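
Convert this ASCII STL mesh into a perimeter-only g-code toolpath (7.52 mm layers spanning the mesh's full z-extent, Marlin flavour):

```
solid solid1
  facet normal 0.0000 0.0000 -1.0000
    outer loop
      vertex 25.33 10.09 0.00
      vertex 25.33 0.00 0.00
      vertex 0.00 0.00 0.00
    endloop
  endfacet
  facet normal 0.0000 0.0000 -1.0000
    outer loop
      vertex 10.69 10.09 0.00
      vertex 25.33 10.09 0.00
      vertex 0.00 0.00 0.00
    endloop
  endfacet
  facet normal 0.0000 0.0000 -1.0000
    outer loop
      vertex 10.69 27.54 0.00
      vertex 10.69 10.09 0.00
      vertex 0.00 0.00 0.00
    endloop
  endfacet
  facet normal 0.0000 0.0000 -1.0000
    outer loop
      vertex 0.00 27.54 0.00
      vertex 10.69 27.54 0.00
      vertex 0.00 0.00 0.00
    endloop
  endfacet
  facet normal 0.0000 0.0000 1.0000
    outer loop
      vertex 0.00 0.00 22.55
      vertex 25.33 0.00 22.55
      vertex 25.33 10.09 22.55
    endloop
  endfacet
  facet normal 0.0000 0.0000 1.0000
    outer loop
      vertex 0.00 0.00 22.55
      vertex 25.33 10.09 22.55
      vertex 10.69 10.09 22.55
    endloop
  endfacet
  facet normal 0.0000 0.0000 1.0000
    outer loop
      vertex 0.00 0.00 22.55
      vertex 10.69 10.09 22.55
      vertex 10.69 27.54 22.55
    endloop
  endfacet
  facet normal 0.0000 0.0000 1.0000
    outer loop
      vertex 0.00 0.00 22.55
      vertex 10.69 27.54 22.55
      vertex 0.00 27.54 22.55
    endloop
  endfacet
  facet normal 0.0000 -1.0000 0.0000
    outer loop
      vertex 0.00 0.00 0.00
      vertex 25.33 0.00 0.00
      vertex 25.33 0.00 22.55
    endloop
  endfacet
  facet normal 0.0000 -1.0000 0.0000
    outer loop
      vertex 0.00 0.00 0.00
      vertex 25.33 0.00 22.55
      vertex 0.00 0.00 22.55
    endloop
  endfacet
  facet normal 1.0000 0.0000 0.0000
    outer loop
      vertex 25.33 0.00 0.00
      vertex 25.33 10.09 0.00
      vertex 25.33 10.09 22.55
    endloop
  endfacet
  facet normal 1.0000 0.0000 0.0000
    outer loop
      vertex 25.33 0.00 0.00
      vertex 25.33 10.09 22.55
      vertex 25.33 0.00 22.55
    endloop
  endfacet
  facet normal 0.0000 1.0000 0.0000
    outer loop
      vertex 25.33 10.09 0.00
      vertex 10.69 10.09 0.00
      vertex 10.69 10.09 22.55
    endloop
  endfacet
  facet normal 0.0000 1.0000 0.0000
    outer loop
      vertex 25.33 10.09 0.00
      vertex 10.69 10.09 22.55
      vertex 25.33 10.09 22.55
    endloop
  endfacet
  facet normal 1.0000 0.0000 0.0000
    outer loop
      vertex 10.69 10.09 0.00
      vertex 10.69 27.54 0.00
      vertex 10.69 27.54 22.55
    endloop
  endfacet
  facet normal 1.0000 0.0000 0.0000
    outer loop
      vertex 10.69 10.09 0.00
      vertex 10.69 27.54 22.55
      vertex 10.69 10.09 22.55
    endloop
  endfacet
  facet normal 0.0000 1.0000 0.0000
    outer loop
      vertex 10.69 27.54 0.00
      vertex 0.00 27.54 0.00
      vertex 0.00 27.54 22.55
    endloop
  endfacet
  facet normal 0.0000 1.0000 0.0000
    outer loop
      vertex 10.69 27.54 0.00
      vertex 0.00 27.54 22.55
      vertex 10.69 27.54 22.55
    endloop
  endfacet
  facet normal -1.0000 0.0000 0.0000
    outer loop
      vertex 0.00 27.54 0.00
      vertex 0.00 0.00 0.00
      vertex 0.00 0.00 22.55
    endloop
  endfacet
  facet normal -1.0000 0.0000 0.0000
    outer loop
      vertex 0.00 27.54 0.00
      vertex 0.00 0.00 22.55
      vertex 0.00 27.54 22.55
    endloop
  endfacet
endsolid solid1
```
; perimeter-only toolpath
G21 ; units = mm
G90 ; absolute positioning
G28 ; home
; layer 1
G0 Z7.52
G0 X0.00 Y0.00
G1 X25.33 Y0.00
G1 X25.33 Y10.09
G1 X10.69 Y10.09
G1 X10.69 Y27.54
G1 X0.00 Y27.54
G1 X0.00 Y0.00
; layer 2
G0 Z15.03
G0 X0.00 Y0.00
G1 X25.33 Y0.00
G1 X25.33 Y10.09
G1 X10.69 Y10.09
G1 X10.69 Y27.54
G1 X0.00 Y27.54
G1 X0.00 Y0.00
; layer 3
G0 Z22.55
G0 X0.00 Y0.00
G1 X25.33 Y0.00
G1 X25.33 Y10.09
G1 X10.69 Y10.09
G1 X10.69 Y27.54
G1 X0.00 Y27.54
G1 X0.00 Y0.00
M2 ; end

The solid is an L-shaped prism: outer 25.3 × 27.5 mm, arm thicknesses ≈ 10.1 mm (horizontal) and 10.7 mm (vertical), extruded 22.6 mm in z. Slicing at Δz = 7.52 mm — 3 equal slices spanning the solid's height, so layer i sits at z = i·h/3 — gives 3 non-empty perimeters. Each is a 6-segment closed polygon; G0 lifts to the layer z and rapids to the start vertex, then G1 traces the edges.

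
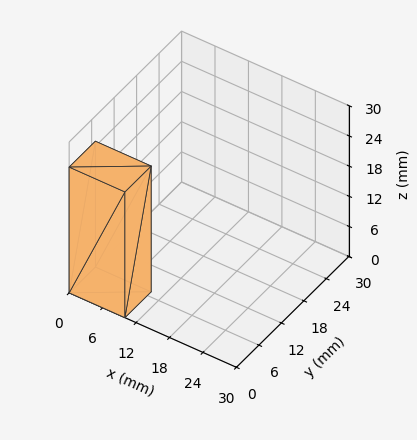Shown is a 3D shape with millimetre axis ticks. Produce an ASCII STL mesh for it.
Reading the render: the shape is a rectangular box, roughly 10 × 7 mm footprint and 25 mm tall (dimensions read to the nearest mm from the axis ticks). For the STL, each face is triangulated and given an outward normal.

solid part
  facet normal 0.0000 0.0000 -1.0000
    outer loop
      vertex 10.00 7.00 0.00
      vertex 10.00 0.00 0.00
      vertex 0.00 0.00 0.00
    endloop
  endfacet
  facet normal 0.0000 0.0000 -1.0000
    outer loop
      vertex 0.00 7.00 0.00
      vertex 10.00 7.00 0.00
      vertex 0.00 0.00 0.00
    endloop
  endfacet
  facet normal 0.0000 0.0000 1.0000
    outer loop
      vertex 0.00 0.00 25.00
      vertex 10.00 0.00 25.00
      vertex 10.00 7.00 25.00
    endloop
  endfacet
  facet normal 0.0000 0.0000 1.0000
    outer loop
      vertex 0.00 0.00 25.00
      vertex 10.00 7.00 25.00
      vertex 0.00 7.00 25.00
    endloop
  endfacet
  facet normal 0.0000 -1.0000 0.0000
    outer loop
      vertex 0.00 0.00 0.00
      vertex 10.00 0.00 0.00
      vertex 10.00 0.00 25.00
    endloop
  endfacet
  facet normal 0.0000 -1.0000 0.0000
    outer loop
      vertex 0.00 0.00 0.00
      vertex 10.00 0.00 25.00
      vertex 0.00 0.00 25.00
    endloop
  endfacet
  facet normal 0.0000 1.0000 0.0000
    outer loop
      vertex 10.00 7.00 25.00
      vertex 10.00 7.00 0.00
      vertex 0.00 7.00 0.00
    endloop
  endfacet
  facet normal 0.0000 1.0000 0.0000
    outer loop
      vertex 0.00 7.00 25.00
      vertex 10.00 7.00 25.00
      vertex 0.00 7.00 0.00
    endloop
  endfacet
  facet normal -1.0000 0.0000 0.0000
    outer loop
      vertex 0.00 7.00 25.00
      vertex 0.00 7.00 0.00
      vertex 0.00 0.00 0.00
    endloop
  endfacet
  facet normal -1.0000 0.0000 0.0000
    outer loop
      vertex 0.00 0.00 25.00
      vertex 0.00 7.00 25.00
      vertex 0.00 0.00 0.00
    endloop
  endfacet
  facet normal 1.0000 0.0000 0.0000
    outer loop
      vertex 10.00 0.00 0.00
      vertex 10.00 7.00 0.00
      vertex 10.00 7.00 25.00
    endloop
  endfacet
  facet normal 1.0000 0.0000 0.0000
    outer loop
      vertex 10.00 0.00 0.00
      vertex 10.00 7.00 25.00
      vertex 10.00 0.00 25.00
    endloop
  endfacet
endsolid part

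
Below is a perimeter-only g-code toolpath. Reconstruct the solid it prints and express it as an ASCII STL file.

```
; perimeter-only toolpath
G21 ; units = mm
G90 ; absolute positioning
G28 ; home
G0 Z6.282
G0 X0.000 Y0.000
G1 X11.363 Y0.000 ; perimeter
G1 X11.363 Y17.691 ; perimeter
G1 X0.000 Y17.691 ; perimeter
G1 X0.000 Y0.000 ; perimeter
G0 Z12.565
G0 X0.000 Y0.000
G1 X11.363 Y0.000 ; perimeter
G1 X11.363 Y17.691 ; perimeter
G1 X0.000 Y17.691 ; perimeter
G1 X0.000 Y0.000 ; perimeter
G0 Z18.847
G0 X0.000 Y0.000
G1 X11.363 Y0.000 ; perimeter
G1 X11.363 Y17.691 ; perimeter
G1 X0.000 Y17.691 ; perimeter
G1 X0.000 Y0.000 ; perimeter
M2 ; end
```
solid part
  facet normal 0.0000 0.0000 -1.0000
    outer loop
      vertex 11.363 17.691 0.000
      vertex 11.363 0.000 0.000
      vertex 0.000 0.000 0.000
    endloop
  endfacet
  facet normal 0.0000 0.0000 -1.0000
    outer loop
      vertex 0.000 17.691 0.000
      vertex 11.363 17.691 0.000
      vertex 0.000 0.000 0.000
    endloop
  endfacet
  facet normal 0.0000 0.0000 1.0000
    outer loop
      vertex 0.000 0.000 18.847
      vertex 11.363 0.000 18.847
      vertex 11.363 17.691 18.847
    endloop
  endfacet
  facet normal 0.0000 0.0000 1.0000
    outer loop
      vertex 0.000 0.000 18.847
      vertex 11.363 17.691 18.847
      vertex 0.000 17.691 18.847
    endloop
  endfacet
  facet normal 0.0000 -1.0000 0.0000
    outer loop
      vertex 0.000 0.000 0.000
      vertex 11.363 0.000 0.000
      vertex 11.363 0.000 18.847
    endloop
  endfacet
  facet normal 0.0000 -1.0000 0.0000
    outer loop
      vertex 0.000 0.000 0.000
      vertex 11.363 0.000 18.847
      vertex 0.000 0.000 18.847
    endloop
  endfacet
  facet normal 0.0000 1.0000 0.0000
    outer loop
      vertex 11.363 17.691 18.847
      vertex 11.363 17.691 0.000
      vertex 0.000 17.691 0.000
    endloop
  endfacet
  facet normal 0.0000 1.0000 0.0000
    outer loop
      vertex 0.000 17.691 18.847
      vertex 11.363 17.691 18.847
      vertex 0.000 17.691 0.000
    endloop
  endfacet
  facet normal -1.0000 0.0000 0.0000
    outer loop
      vertex 0.000 17.691 18.847
      vertex 0.000 17.691 0.000
      vertex 0.000 0.000 0.000
    endloop
  endfacet
  facet normal -1.0000 0.0000 0.0000
    outer loop
      vertex 0.000 0.000 18.847
      vertex 0.000 17.691 18.847
      vertex 0.000 0.000 0.000
    endloop
  endfacet
  facet normal 1.0000 0.0000 0.0000
    outer loop
      vertex 11.363 0.000 0.000
      vertex 11.363 17.691 0.000
      vertex 11.363 17.691 18.847
    endloop
  endfacet
  facet normal 1.0000 0.0000 0.0000
    outer loop
      vertex 11.363 0.000 0.000
      vertex 11.363 17.691 18.847
      vertex 11.363 0.000 18.847
    endloop
  endfacet
endsolid part

The G0 Z moves step by Δz≈6.282 mm. Every layer's G1 loop is the same polygon, so the solid is a straight extrusion of it from z=0 to z≈18.8. Closing with flat bottom and top caps and triangulating gives 12 facets — a rectangular box, roughly 11.4 × 17.7 mm footprint and 18.8 mm tall.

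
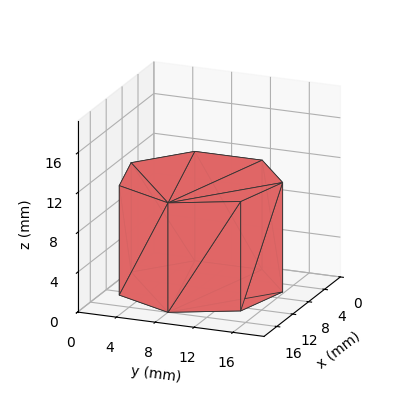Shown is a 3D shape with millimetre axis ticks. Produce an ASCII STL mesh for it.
Reading the render: the shape is a regular 7-sided prism (a cylinder approximated with 7 flat sides), circumscribed radius ≈ 8 mm, height ≈ 11 mm (dimensions read to the nearest mm from the axis ticks). For the STL, each face is triangulated and given an outward normal.

solid part
  facet normal 0.0000 0.0000 -1.0000
    outer loop
      vertex 6.22 15.80 0.00
      vertex 12.99 14.25 0.00
      vertex 16.00 8.00 0.00
    endloop
  endfacet
  facet normal 0.0000 0.0000 -1.0000
    outer loop
      vertex 0.79 11.47 0.00
      vertex 6.22 15.80 0.00
      vertex 16.00 8.00 0.00
    endloop
  endfacet
  facet normal 0.0000 0.0000 -1.0000
    outer loop
      vertex 0.79 4.53 0.00
      vertex 0.79 11.47 0.00
      vertex 16.00 8.00 0.00
    endloop
  endfacet
  facet normal 0.0000 0.0000 -1.0000
    outer loop
      vertex 6.22 0.20 0.00
      vertex 0.79 4.53 0.00
      vertex 16.00 8.00 0.00
    endloop
  endfacet
  facet normal 0.0000 0.0000 -1.0000
    outer loop
      vertex 12.99 1.75 0.00
      vertex 6.22 0.20 0.00
      vertex 16.00 8.00 0.00
    endloop
  endfacet
  facet normal 0.0000 0.0000 1.0000
    outer loop
      vertex 16.00 8.00 11.00
      vertex 12.99 14.25 11.00
      vertex 6.22 15.80 11.00
    endloop
  endfacet
  facet normal 0.0000 0.0000 1.0000
    outer loop
      vertex 16.00 8.00 11.00
      vertex 6.22 15.80 11.00
      vertex 0.79 11.47 11.00
    endloop
  endfacet
  facet normal 0.0000 0.0000 1.0000
    outer loop
      vertex 16.00 8.00 11.00
      vertex 0.79 11.47 11.00
      vertex 0.79 4.53 11.00
    endloop
  endfacet
  facet normal 0.0000 0.0000 1.0000
    outer loop
      vertex 16.00 8.00 11.00
      vertex 0.79 4.53 11.00
      vertex 6.22 0.20 11.00
    endloop
  endfacet
  facet normal 0.0000 0.0000 1.0000
    outer loop
      vertex 16.00 8.00 11.00
      vertex 6.22 0.20 11.00
      vertex 12.99 1.75 11.00
    endloop
  endfacet
  facet normal 0.9010 0.4339 0.0000
    outer loop
      vertex 16.00 8.00 0.00
      vertex 12.99 14.25 0.00
      vertex 12.99 14.25 11.00
    endloop
  endfacet
  facet normal 0.9010 0.4339 0.0000
    outer loop
      vertex 16.00 8.00 0.00
      vertex 12.99 14.25 11.00
      vertex 16.00 8.00 11.00
    endloop
  endfacet
  facet normal 0.2232 0.9748 0.0000
    outer loop
      vertex 12.99 14.25 0.00
      vertex 6.22 15.80 0.00
      vertex 6.22 15.80 11.00
    endloop
  endfacet
  facet normal 0.2232 0.9748 0.0000
    outer loop
      vertex 12.99 14.25 0.00
      vertex 6.22 15.80 11.00
      vertex 12.99 14.25 11.00
    endloop
  endfacet
  facet normal -0.6235 0.7819 0.0000
    outer loop
      vertex 6.22 15.80 0.00
      vertex 0.79 11.47 0.00
      vertex 0.79 11.47 11.00
    endloop
  endfacet
  facet normal -0.6235 0.7819 0.0000
    outer loop
      vertex 6.22 15.80 0.00
      vertex 0.79 11.47 11.00
      vertex 6.22 15.80 11.00
    endloop
  endfacet
  facet normal -1.0000 0.0000 0.0000
    outer loop
      vertex 0.79 11.47 0.00
      vertex 0.79 4.53 0.00
      vertex 0.79 4.53 11.00
    endloop
  endfacet
  facet normal -1.0000 0.0000 0.0000
    outer loop
      vertex 0.79 11.47 0.00
      vertex 0.79 4.53 11.00
      vertex 0.79 11.47 11.00
    endloop
  endfacet
  facet normal -0.6235 -0.7819 0.0000
    outer loop
      vertex 0.79 4.53 0.00
      vertex 6.22 0.20 0.00
      vertex 6.22 0.20 11.00
    endloop
  endfacet
  facet normal -0.6235 -0.7819 0.0000
    outer loop
      vertex 0.79 4.53 0.00
      vertex 6.22 0.20 11.00
      vertex 0.79 4.53 11.00
    endloop
  endfacet
  facet normal 0.2232 -0.9748 0.0000
    outer loop
      vertex 6.22 0.20 0.00
      vertex 12.99 1.75 0.00
      vertex 12.99 1.75 11.00
    endloop
  endfacet
  facet normal 0.2232 -0.9748 0.0000
    outer loop
      vertex 6.22 0.20 0.00
      vertex 12.99 1.75 11.00
      vertex 6.22 0.20 11.00
    endloop
  endfacet
  facet normal 0.9010 -0.4339 0.0000
    outer loop
      vertex 12.99 1.75 0.00
      vertex 16.00 8.00 0.00
      vertex 16.00 8.00 11.00
    endloop
  endfacet
  facet normal 0.9010 -0.4339 0.0000
    outer loop
      vertex 12.99 1.75 0.00
      vertex 16.00 8.00 11.00
      vertex 12.99 1.75 11.00
    endloop
  endfacet
endsolid part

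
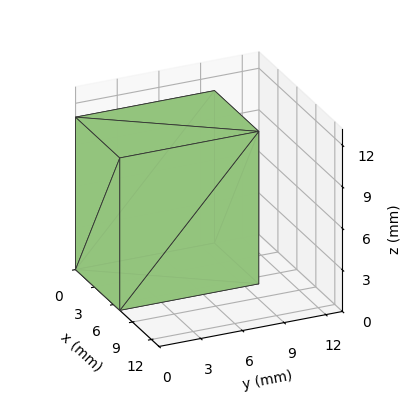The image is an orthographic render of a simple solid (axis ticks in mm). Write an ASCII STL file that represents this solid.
Reading the render: the shape is a rectangular box, roughly 7 × 10 mm footprint and 11 mm tall (dimensions read to the nearest mm from the axis ticks). For the STL, each face is triangulated and given an outward normal.

solid part
  facet normal 0.0000 0.0000 -1.0000
    outer loop
      vertex 7.000 10.000 0.000
      vertex 7.000 0.000 0.000
      vertex 0.000 0.000 0.000
    endloop
  endfacet
  facet normal 0.0000 0.0000 -1.0000
    outer loop
      vertex 0.000 10.000 0.000
      vertex 7.000 10.000 0.000
      vertex 0.000 0.000 0.000
    endloop
  endfacet
  facet normal 0.0000 0.0000 1.0000
    outer loop
      vertex 0.000 0.000 11.000
      vertex 7.000 0.000 11.000
      vertex 7.000 10.000 11.000
    endloop
  endfacet
  facet normal 0.0000 0.0000 1.0000
    outer loop
      vertex 0.000 0.000 11.000
      vertex 7.000 10.000 11.000
      vertex 0.000 10.000 11.000
    endloop
  endfacet
  facet normal 0.0000 -1.0000 0.0000
    outer loop
      vertex 0.000 0.000 0.000
      vertex 7.000 0.000 0.000
      vertex 7.000 0.000 11.000
    endloop
  endfacet
  facet normal 0.0000 -1.0000 0.0000
    outer loop
      vertex 0.000 0.000 0.000
      vertex 7.000 0.000 11.000
      vertex 0.000 0.000 11.000
    endloop
  endfacet
  facet normal 0.0000 1.0000 0.0000
    outer loop
      vertex 7.000 10.000 11.000
      vertex 7.000 10.000 0.000
      vertex 0.000 10.000 0.000
    endloop
  endfacet
  facet normal 0.0000 1.0000 0.0000
    outer loop
      vertex 0.000 10.000 11.000
      vertex 7.000 10.000 11.000
      vertex 0.000 10.000 0.000
    endloop
  endfacet
  facet normal -1.0000 0.0000 0.0000
    outer loop
      vertex 0.000 10.000 11.000
      vertex 0.000 10.000 0.000
      vertex 0.000 0.000 0.000
    endloop
  endfacet
  facet normal -1.0000 0.0000 0.0000
    outer loop
      vertex 0.000 0.000 11.000
      vertex 0.000 10.000 11.000
      vertex 0.000 0.000 0.000
    endloop
  endfacet
  facet normal 1.0000 0.0000 0.0000
    outer loop
      vertex 7.000 0.000 0.000
      vertex 7.000 10.000 0.000
      vertex 7.000 10.000 11.000
    endloop
  endfacet
  facet normal 1.0000 0.0000 0.0000
    outer loop
      vertex 7.000 0.000 0.000
      vertex 7.000 10.000 11.000
      vertex 7.000 0.000 11.000
    endloop
  endfacet
endsolid part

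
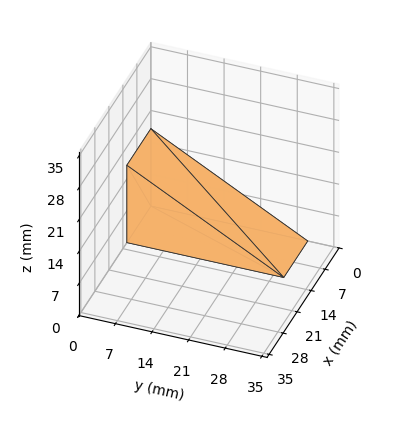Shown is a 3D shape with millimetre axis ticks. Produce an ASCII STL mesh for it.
Reading the render: the shape is a wedge (ramp): 12 × 30 mm base, rising to 17 mm along the y=0 edge and sloping linearly to z=0 at y=30 (dimensions read to the nearest mm from the axis ticks). For the STL, each face is triangulated and given an outward normal.

solid part
  facet normal 0.0000 0.0000 -1.0000
    outer loop
      vertex 12.0 30.0 0.0
      vertex 12.0 0.0 0.0
      vertex 0.0 0.0 0.0
    endloop
  endfacet
  facet normal 0.0000 0.0000 -1.0000
    outer loop
      vertex 0.0 30.0 0.0
      vertex 12.0 30.0 0.0
      vertex 0.0 0.0 0.0
    endloop
  endfacet
  facet normal 0.0000 -1.0000 0.0000
    outer loop
      vertex 0.0 0.0 0.0
      vertex 12.0 0.0 0.0
      vertex 12.0 0.0 17.0
    endloop
  endfacet
  facet normal 0.0000 -1.0000 0.0000
    outer loop
      vertex 0.0 0.0 0.0
      vertex 12.0 0.0 17.0
      vertex 0.0 0.0 17.0
    endloop
  endfacet
  facet normal 0.0000 0.4930 0.8700
    outer loop
      vertex 0.0 0.0 17.0
      vertex 12.0 0.0 17.0
      vertex 12.0 30.0 0.0
    endloop
  endfacet
  facet normal 0.0000 0.4930 0.8700
    outer loop
      vertex 0.0 0.0 17.0
      vertex 12.0 30.0 0.0
      vertex 0.0 30.0 0.0
    endloop
  endfacet
  facet normal -1.0000 0.0000 0.0000
    outer loop
      vertex 0.0 0.0 17.0
      vertex 0.0 30.0 0.0
      vertex 0.0 0.0 0.0
    endloop
  endfacet
  facet normal 1.0000 0.0000 0.0000
    outer loop
      vertex 12.0 0.0 0.0
      vertex 12.0 30.0 0.0
      vertex 12.0 0.0 17.0
    endloop
  endfacet
endsolid part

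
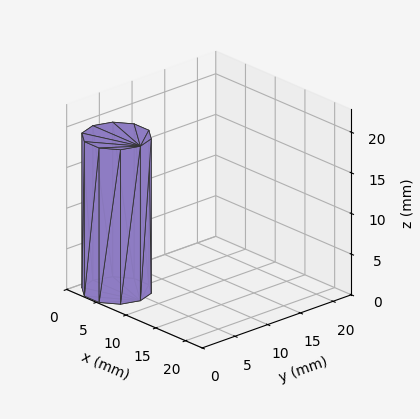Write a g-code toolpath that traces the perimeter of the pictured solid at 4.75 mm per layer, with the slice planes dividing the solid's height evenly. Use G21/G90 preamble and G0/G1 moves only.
Reading the render: the shape is a regular 10-sided prism (a cylinder approximated with 10 flat sides), circumscribed radius ≈ 4 mm, height ≈ 19 mm (dimensions read to the nearest mm from the axis ticks). For the g-code, the solid's height is divided into equal slices at the stated Δz and each level perimeter traced with G1 moves after a G0 lift.

; perimeter-only toolpath
G21 ; units = mm
G90 ; absolute positioning
G28 ; home
; layer 1
G0 Z4.75
G0 X8.00 Y4.00
G1 X7.24 Y6.35
G1 X5.24 Y7.80
G1 X2.76 Y7.80
G1 X0.76 Y6.35
G1 X0.00 Y4.00
G1 X0.76 Y1.65
G1 X2.76 Y0.20
G1 X5.24 Y0.20
G1 X7.24 Y1.65
G1 X8.00 Y4.00
; layer 2
G0 Z9.50
G0 X8.00 Y4.00
G1 X7.24 Y6.35
G1 X5.24 Y7.80
G1 X2.76 Y7.80
G1 X0.76 Y6.35
G1 X0.00 Y4.00
G1 X0.76 Y1.65
G1 X2.76 Y0.20
G1 X5.24 Y0.20
G1 X7.24 Y1.65
G1 X8.00 Y4.00
; layer 3
G0 Z14.25
G0 X8.00 Y4.00
G1 X7.24 Y6.35
G1 X5.24 Y7.80
G1 X2.76 Y7.80
G1 X0.76 Y6.35
G1 X0.00 Y4.00
G1 X0.76 Y1.65
G1 X2.76 Y0.20
G1 X5.24 Y0.20
G1 X7.24 Y1.65
G1 X8.00 Y4.00
; layer 4
G0 Z19.00
G0 X8.00 Y4.00
G1 X7.24 Y6.35
G1 X5.24 Y7.80
G1 X2.76 Y7.80
G1 X0.76 Y6.35
G1 X0.00 Y4.00
G1 X0.76 Y1.65
G1 X2.76 Y0.20
G1 X5.24 Y0.20
G1 X7.24 Y1.65
G1 X8.00 Y4.00
M2 ; end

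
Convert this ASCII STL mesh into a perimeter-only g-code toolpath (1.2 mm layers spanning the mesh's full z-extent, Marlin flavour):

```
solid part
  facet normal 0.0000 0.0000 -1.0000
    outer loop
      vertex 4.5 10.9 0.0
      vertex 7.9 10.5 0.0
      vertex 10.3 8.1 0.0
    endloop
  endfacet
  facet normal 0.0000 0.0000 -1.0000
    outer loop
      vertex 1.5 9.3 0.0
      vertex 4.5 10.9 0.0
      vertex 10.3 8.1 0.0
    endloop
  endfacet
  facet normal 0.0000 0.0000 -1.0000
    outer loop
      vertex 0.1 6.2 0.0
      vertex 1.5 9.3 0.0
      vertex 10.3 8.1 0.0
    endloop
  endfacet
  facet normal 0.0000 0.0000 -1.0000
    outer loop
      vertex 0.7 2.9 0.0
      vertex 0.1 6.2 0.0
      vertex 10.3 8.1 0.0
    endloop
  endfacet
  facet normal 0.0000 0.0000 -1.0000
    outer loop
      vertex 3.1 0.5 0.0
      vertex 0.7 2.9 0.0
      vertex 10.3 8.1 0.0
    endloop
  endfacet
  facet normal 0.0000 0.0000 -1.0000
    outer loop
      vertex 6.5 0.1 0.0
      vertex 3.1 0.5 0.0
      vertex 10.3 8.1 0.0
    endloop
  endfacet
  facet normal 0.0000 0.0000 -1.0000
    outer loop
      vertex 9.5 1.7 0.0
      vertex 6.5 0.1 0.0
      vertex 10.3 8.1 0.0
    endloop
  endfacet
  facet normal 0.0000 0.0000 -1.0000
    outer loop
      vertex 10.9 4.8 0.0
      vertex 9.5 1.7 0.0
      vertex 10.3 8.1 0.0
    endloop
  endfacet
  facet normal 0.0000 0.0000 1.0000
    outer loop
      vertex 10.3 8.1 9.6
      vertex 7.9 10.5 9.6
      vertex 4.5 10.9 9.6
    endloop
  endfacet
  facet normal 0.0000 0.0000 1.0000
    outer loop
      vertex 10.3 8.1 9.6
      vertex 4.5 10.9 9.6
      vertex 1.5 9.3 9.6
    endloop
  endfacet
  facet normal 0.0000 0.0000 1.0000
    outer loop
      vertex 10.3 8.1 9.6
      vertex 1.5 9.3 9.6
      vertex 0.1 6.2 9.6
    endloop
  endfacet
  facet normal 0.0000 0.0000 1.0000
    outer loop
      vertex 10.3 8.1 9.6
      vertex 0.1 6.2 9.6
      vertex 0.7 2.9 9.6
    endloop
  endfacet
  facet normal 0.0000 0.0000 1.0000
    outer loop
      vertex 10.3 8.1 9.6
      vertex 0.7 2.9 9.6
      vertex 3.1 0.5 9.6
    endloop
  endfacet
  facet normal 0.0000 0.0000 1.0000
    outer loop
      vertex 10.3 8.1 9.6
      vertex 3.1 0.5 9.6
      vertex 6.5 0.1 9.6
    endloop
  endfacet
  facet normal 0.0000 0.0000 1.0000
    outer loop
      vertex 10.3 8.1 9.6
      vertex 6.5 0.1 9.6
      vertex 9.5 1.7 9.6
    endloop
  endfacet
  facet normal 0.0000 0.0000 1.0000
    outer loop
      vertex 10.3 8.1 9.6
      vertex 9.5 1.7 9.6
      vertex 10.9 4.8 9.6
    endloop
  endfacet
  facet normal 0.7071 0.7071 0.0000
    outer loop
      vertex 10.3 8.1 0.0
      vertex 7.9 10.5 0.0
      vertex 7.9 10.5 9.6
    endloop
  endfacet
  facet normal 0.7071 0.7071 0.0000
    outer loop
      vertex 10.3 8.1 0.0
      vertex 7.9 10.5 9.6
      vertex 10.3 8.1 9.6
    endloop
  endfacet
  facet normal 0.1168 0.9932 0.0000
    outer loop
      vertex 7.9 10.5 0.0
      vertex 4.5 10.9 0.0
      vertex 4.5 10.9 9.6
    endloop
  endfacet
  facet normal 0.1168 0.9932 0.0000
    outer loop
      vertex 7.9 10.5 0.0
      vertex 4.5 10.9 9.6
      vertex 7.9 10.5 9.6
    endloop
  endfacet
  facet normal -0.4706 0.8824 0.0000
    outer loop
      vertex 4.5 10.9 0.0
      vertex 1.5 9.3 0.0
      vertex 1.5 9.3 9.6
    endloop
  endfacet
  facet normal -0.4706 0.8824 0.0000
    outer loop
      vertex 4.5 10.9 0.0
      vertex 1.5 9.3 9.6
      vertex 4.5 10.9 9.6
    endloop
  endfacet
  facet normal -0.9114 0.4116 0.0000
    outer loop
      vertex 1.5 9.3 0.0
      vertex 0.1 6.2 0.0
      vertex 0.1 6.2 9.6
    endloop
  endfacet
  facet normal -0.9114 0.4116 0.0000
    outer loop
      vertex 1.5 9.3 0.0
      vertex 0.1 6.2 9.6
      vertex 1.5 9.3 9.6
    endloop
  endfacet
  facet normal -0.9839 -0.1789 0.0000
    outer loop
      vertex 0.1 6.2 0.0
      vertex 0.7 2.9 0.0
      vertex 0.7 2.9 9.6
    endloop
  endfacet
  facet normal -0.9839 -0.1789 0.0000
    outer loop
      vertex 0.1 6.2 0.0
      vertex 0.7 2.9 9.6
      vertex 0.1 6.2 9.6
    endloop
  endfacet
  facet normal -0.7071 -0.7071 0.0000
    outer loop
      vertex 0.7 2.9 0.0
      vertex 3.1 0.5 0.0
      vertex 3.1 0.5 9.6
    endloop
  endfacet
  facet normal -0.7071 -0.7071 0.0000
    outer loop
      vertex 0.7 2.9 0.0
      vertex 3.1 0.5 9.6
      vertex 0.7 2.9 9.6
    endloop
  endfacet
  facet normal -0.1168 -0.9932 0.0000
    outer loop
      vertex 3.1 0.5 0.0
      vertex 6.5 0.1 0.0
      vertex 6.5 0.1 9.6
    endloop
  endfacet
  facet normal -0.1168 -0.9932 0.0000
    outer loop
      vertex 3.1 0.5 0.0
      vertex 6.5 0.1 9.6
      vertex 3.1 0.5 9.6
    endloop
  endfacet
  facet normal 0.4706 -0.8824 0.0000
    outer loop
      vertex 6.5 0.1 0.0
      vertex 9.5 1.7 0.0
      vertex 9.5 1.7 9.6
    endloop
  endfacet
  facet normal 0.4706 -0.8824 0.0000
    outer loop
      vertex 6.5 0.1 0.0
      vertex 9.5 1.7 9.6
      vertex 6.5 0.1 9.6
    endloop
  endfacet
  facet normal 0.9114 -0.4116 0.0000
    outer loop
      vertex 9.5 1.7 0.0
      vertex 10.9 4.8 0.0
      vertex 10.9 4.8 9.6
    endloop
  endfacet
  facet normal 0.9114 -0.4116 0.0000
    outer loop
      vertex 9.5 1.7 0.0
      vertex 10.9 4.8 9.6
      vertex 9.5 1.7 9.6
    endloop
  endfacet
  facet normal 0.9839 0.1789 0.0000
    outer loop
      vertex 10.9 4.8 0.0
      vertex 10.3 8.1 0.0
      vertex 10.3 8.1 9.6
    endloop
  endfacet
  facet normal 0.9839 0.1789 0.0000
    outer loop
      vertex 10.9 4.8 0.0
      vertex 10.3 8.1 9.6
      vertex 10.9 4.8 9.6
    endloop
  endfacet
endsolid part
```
; perimeter-only toolpath
G21 ; units = mm
G90 ; absolute positioning
G28 ; home
; layer 1
G0 Z1.2
G0 X10.3 Y8.1
G1 X7.9 Y10.5
G1 X4.5 Y10.9
G1 X1.5 Y9.3
G1 X0.1 Y6.2
G1 X0.7 Y2.9
G1 X3.1 Y0.5
G1 X6.5 Y0.1
G1 X9.5 Y1.7
G1 X10.9 Y4.8
G1 X10.3 Y8.1
; layer 2
G0 Z2.4
G0 X10.3 Y8.1
G1 X7.9 Y10.5
G1 X4.5 Y10.9
G1 X1.5 Y9.3
G1 X0.1 Y6.2
G1 X0.7 Y2.9
G1 X3.1 Y0.5
G1 X6.5 Y0.1
G1 X9.5 Y1.7
G1 X10.9 Y4.8
G1 X10.3 Y8.1
; layer 3
G0 Z3.6
G0 X10.3 Y8.1
G1 X7.9 Y10.5
G1 X4.5 Y10.9
G1 X1.5 Y9.3
G1 X0.1 Y6.2
G1 X0.7 Y2.9
G1 X3.1 Y0.5
G1 X6.5 Y0.1
G1 X9.5 Y1.7
G1 X10.9 Y4.8
G1 X10.3 Y8.1
; layer 4
G0 Z4.8
G0 X10.3 Y8.1
G1 X7.9 Y10.5
G1 X4.5 Y10.9
G1 X1.5 Y9.3
G1 X0.1 Y6.2
G1 X0.7 Y2.9
G1 X3.1 Y0.5
G1 X6.5 Y0.1
G1 X9.5 Y1.7
G1 X10.9 Y4.8
G1 X10.3 Y8.1
; layer 5
G0 Z6.0
G0 X10.3 Y8.1
G1 X7.9 Y10.5
G1 X4.5 Y10.9
G1 X1.5 Y9.3
G1 X0.1 Y6.2
G1 X0.7 Y2.9
G1 X3.1 Y0.5
G1 X6.5 Y0.1
G1 X9.5 Y1.7
G1 X10.9 Y4.8
G1 X10.3 Y8.1
; layer 6
G0 Z7.2
G0 X10.3 Y8.1
G1 X7.9 Y10.5
G1 X4.5 Y10.9
G1 X1.5 Y9.3
G1 X0.1 Y6.2
G1 X0.7 Y2.9
G1 X3.1 Y0.5
G1 X6.5 Y0.1
G1 X9.5 Y1.7
G1 X10.9 Y4.8
G1 X10.3 Y8.1
; layer 7
G0 Z8.4
G0 X10.3 Y8.1
G1 X7.9 Y10.5
G1 X4.5 Y10.9
G1 X1.5 Y9.3
G1 X0.1 Y6.2
G1 X0.7 Y2.9
G1 X3.1 Y0.5
G1 X6.5 Y0.1
G1 X9.5 Y1.7
G1 X10.9 Y4.8
G1 X10.3 Y8.1
; layer 8
G0 Z9.6
G0 X10.3 Y8.1
G1 X7.9 Y10.5
G1 X4.5 Y10.9
G1 X1.5 Y9.3
G1 X0.1 Y6.2
G1 X0.7 Y2.9
G1 X3.1 Y0.5
G1 X6.5 Y0.1
G1 X9.5 Y1.7
G1 X10.9 Y4.8
G1 X10.3 Y8.1
M2 ; end

The solid is a regular 10-sided prism (a cylinder approximated with 10 flat sides), circumscribed radius ≈ 5.5 mm, height ≈ 9.6 mm. Slicing at Δz = 1.2 mm — 8 equal slices spanning the solid's height, so layer i sits at z = i·h/8 — gives 8 non-empty perimeters. Each is a 10-segment closed polygon; G0 lifts to the layer z and rapids to the start vertex, then G1 traces the edges.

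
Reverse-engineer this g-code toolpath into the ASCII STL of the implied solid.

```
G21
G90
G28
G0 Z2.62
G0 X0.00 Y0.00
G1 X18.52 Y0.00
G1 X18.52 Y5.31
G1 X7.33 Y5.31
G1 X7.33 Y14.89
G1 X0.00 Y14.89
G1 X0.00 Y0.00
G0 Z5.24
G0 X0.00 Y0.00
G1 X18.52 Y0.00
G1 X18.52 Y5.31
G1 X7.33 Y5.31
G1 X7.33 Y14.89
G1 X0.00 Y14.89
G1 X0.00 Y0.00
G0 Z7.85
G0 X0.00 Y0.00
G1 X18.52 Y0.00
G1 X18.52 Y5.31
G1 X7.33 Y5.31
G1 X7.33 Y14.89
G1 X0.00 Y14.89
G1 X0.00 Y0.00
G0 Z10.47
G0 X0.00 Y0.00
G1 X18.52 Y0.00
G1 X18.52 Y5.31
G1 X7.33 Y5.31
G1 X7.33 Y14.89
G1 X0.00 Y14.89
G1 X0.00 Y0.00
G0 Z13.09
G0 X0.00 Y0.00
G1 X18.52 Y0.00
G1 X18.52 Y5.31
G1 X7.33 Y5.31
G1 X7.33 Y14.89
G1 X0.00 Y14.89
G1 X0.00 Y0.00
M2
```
solid part
  facet normal 0.0000 0.0000 -1.0000
    outer loop
      vertex 18.52 5.31 0.00
      vertex 18.52 0.00 0.00
      vertex 0.00 0.00 0.00
    endloop
  endfacet
  facet normal 0.0000 0.0000 -1.0000
    outer loop
      vertex 7.33 5.31 0.00
      vertex 18.52 5.31 0.00
      vertex 0.00 0.00 0.00
    endloop
  endfacet
  facet normal 0.0000 0.0000 -1.0000
    outer loop
      vertex 7.33 14.89 0.00
      vertex 7.33 5.31 0.00
      vertex 0.00 0.00 0.00
    endloop
  endfacet
  facet normal 0.0000 0.0000 -1.0000
    outer loop
      vertex 0.00 14.89 0.00
      vertex 7.33 14.89 0.00
      vertex 0.00 0.00 0.00
    endloop
  endfacet
  facet normal 0.0000 0.0000 1.0000
    outer loop
      vertex 0.00 0.00 13.09
      vertex 18.52 0.00 13.09
      vertex 18.52 5.31 13.09
    endloop
  endfacet
  facet normal 0.0000 0.0000 1.0000
    outer loop
      vertex 0.00 0.00 13.09
      vertex 18.52 5.31 13.09
      vertex 7.33 5.31 13.09
    endloop
  endfacet
  facet normal 0.0000 0.0000 1.0000
    outer loop
      vertex 0.00 0.00 13.09
      vertex 7.33 5.31 13.09
      vertex 7.33 14.89 13.09
    endloop
  endfacet
  facet normal 0.0000 0.0000 1.0000
    outer loop
      vertex 0.00 0.00 13.09
      vertex 7.33 14.89 13.09
      vertex 0.00 14.89 13.09
    endloop
  endfacet
  facet normal 0.0000 -1.0000 0.0000
    outer loop
      vertex 0.00 0.00 0.00
      vertex 18.52 0.00 0.00
      vertex 18.52 0.00 13.09
    endloop
  endfacet
  facet normal 0.0000 -1.0000 0.0000
    outer loop
      vertex 0.00 0.00 0.00
      vertex 18.52 0.00 13.09
      vertex 0.00 0.00 13.09
    endloop
  endfacet
  facet normal 1.0000 0.0000 0.0000
    outer loop
      vertex 18.52 0.00 0.00
      vertex 18.52 5.31 0.00
      vertex 18.52 5.31 13.09
    endloop
  endfacet
  facet normal 1.0000 0.0000 0.0000
    outer loop
      vertex 18.52 0.00 0.00
      vertex 18.52 5.31 13.09
      vertex 18.52 0.00 13.09
    endloop
  endfacet
  facet normal 0.0000 1.0000 0.0000
    outer loop
      vertex 18.52 5.31 0.00
      vertex 7.33 5.31 0.00
      vertex 7.33 5.31 13.09
    endloop
  endfacet
  facet normal 0.0000 1.0000 0.0000
    outer loop
      vertex 18.52 5.31 0.00
      vertex 7.33 5.31 13.09
      vertex 18.52 5.31 13.09
    endloop
  endfacet
  facet normal 1.0000 0.0000 0.0000
    outer loop
      vertex 7.33 5.31 0.00
      vertex 7.33 14.89 0.00
      vertex 7.33 14.89 13.09
    endloop
  endfacet
  facet normal 1.0000 0.0000 0.0000
    outer loop
      vertex 7.33 5.31 0.00
      vertex 7.33 14.89 13.09
      vertex 7.33 5.31 13.09
    endloop
  endfacet
  facet normal 0.0000 1.0000 0.0000
    outer loop
      vertex 7.33 14.89 0.00
      vertex 0.00 14.89 0.00
      vertex 0.00 14.89 13.09
    endloop
  endfacet
  facet normal 0.0000 1.0000 0.0000
    outer loop
      vertex 7.33 14.89 0.00
      vertex 0.00 14.89 13.09
      vertex 7.33 14.89 13.09
    endloop
  endfacet
  facet normal -1.0000 0.0000 0.0000
    outer loop
      vertex 0.00 14.89 0.00
      vertex 0.00 0.00 0.00
      vertex 0.00 0.00 13.09
    endloop
  endfacet
  facet normal -1.0000 0.0000 0.0000
    outer loop
      vertex 0.00 14.89 0.00
      vertex 0.00 0.00 13.09
      vertex 0.00 14.89 13.09
    endloop
  endfacet
endsolid part

The G0 Z moves step by Δz≈2.62 mm. Every layer's G1 loop is the same polygon, so the solid is a straight extrusion of it from z=0 to z≈13.1. Closing with flat bottom and top caps and triangulating gives 20 facets — an L-shaped prism: outer 18.5 × 14.9 mm, arm thicknesses ≈ 5.31 mm (horizontal) and 7.33 mm (vertical), extruded 13.1 mm in z.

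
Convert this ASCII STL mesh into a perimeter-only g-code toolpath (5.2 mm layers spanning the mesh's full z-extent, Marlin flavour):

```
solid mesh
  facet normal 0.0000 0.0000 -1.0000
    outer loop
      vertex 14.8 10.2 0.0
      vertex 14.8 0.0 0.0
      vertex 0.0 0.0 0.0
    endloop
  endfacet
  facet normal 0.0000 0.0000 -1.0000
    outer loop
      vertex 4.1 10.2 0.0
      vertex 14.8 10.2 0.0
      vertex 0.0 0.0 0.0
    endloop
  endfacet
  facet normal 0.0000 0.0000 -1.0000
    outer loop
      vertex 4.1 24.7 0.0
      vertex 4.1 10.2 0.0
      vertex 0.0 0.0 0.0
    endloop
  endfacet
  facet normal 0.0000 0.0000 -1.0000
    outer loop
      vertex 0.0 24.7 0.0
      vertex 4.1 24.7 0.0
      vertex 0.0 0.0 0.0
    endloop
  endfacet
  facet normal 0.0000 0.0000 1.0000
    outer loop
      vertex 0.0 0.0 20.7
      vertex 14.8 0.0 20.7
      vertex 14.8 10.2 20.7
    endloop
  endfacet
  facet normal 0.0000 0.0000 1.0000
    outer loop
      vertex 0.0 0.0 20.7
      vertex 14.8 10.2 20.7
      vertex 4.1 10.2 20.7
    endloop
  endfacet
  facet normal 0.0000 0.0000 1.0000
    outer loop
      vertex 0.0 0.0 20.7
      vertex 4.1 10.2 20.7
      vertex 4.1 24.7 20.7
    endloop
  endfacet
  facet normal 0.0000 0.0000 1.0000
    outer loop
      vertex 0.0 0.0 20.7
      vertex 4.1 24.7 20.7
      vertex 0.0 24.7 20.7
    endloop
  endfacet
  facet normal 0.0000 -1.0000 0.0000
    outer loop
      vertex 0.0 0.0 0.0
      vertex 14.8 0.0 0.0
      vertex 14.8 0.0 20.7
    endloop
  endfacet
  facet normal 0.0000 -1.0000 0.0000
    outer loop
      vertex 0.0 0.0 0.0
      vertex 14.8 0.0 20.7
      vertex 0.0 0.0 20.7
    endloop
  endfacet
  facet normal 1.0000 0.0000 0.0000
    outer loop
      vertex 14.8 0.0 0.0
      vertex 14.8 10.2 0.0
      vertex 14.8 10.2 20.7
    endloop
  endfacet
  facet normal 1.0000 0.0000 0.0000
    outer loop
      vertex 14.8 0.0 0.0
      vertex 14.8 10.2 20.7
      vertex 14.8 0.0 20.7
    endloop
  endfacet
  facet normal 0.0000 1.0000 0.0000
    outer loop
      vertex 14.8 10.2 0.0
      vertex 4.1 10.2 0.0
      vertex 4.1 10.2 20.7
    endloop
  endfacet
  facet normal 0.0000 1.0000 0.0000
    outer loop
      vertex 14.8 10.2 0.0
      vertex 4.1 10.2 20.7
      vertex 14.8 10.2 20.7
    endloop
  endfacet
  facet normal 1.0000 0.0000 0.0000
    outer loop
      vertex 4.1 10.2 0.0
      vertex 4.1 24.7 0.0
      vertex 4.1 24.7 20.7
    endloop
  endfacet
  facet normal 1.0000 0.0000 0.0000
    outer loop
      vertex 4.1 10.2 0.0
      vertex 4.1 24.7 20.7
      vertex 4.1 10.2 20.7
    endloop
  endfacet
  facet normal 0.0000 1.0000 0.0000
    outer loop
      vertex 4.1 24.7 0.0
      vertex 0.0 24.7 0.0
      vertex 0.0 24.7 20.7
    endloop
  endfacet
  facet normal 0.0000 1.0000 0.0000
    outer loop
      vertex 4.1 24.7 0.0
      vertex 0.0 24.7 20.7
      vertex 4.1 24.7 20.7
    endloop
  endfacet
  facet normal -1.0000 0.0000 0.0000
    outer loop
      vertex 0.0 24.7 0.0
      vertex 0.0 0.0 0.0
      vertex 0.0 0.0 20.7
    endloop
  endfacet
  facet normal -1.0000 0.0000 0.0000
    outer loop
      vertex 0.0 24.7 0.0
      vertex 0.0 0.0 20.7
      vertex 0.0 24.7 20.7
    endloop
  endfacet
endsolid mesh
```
; perimeter-only toolpath
G21 ; units = mm
G90 ; absolute positioning
G28 ; home
; layer 1
G0 Z5.2
G0 X0.0 Y0.0
G1 X14.8 Y0.0
G1 X14.8 Y10.2
G1 X4.1 Y10.2
G1 X4.1 Y24.7
G1 X0.0 Y24.7
G1 X0.0 Y0.0
; layer 2
G0 Z10.3
G0 X0.0 Y0.0
G1 X14.8 Y0.0
G1 X14.8 Y10.2
G1 X4.1 Y10.2
G1 X4.1 Y24.7
G1 X0.0 Y24.7
G1 X0.0 Y0.0
; layer 3
G0 Z15.5
G0 X0.0 Y0.0
G1 X14.8 Y0.0
G1 X14.8 Y10.2
G1 X4.1 Y10.2
G1 X4.1 Y24.7
G1 X0.0 Y24.7
G1 X0.0 Y0.0
; layer 4
G0 Z20.7
G0 X0.0 Y0.0
G1 X14.8 Y0.0
G1 X14.8 Y10.2
G1 X4.1 Y10.2
G1 X4.1 Y24.7
G1 X0.0 Y24.7
G1 X0.0 Y0.0
M2 ; end

The solid is an L-shaped prism: outer 14.8 × 24.7 mm, arm thicknesses ≈ 10.2 mm (horizontal) and 4.1 mm (vertical), extruded 20.7 mm in z. Slicing at Δz = 5.2 mm — 4 equal slices spanning the solid's height, so layer i sits at z = i·h/4 — gives 4 non-empty perimeters. Each is a 6-segment closed polygon; G0 lifts to the layer z and rapids to the start vertex, then G1 traces the edges.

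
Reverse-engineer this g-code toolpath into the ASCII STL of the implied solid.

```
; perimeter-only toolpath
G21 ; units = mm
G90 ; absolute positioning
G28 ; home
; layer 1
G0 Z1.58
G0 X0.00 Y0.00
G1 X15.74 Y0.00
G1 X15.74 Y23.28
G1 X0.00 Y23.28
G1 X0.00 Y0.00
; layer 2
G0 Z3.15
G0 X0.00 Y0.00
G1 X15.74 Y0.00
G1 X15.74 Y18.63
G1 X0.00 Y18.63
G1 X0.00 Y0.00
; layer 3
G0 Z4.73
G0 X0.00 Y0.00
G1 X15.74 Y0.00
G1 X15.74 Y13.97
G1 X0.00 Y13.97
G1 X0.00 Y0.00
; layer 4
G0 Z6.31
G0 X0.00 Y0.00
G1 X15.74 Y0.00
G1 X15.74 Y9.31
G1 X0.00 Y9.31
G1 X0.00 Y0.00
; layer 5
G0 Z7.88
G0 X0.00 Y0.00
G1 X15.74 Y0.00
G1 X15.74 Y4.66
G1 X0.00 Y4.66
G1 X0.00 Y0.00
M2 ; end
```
solid part
  facet normal 0.0000 0.0000 -1.0000
    outer loop
      vertex 15.74 27.94 0.00
      vertex 15.74 0.00 0.00
      vertex 0.00 0.00 0.00
    endloop
  endfacet
  facet normal 0.0000 0.0000 -1.0000
    outer loop
      vertex 0.00 27.94 0.00
      vertex 15.74 27.94 0.00
      vertex 0.00 0.00 0.00
    endloop
  endfacet
  facet normal 0.0000 -1.0000 0.0000
    outer loop
      vertex 0.00 0.00 0.00
      vertex 15.74 0.00 0.00
      vertex 15.74 0.00 9.46
    endloop
  endfacet
  facet normal 0.0000 -1.0000 0.0000
    outer loop
      vertex 0.00 0.00 0.00
      vertex 15.74 0.00 9.46
      vertex 0.00 0.00 9.46
    endloop
  endfacet
  facet normal 0.0000 0.3207 0.9472
    outer loop
      vertex 0.00 0.00 9.46
      vertex 15.74 0.00 9.46
      vertex 15.74 27.94 0.00
    endloop
  endfacet
  facet normal 0.0000 0.3207 0.9472
    outer loop
      vertex 0.00 0.00 9.46
      vertex 15.74 27.94 0.00
      vertex 0.00 27.94 0.00
    endloop
  endfacet
  facet normal -1.0000 0.0000 0.0000
    outer loop
      vertex 0.00 0.00 9.46
      vertex 0.00 27.94 0.00
      vertex 0.00 0.00 0.00
    endloop
  endfacet
  facet normal 1.0000 0.0000 0.0000
    outer loop
      vertex 15.74 0.00 0.00
      vertex 15.74 27.94 0.00
      vertex 15.74 0.00 9.46
    endloop
  endfacet
endsolid part

The G0 Z moves step by Δz≈1.58 mm. The G1 loops shrink linearly with z, so the solid tapers from its base footprint up to z≈9.46. Closing with a flat bottom cap and the tapered top and triangulating gives 8 facets — a wedge (ramp): 15.7 × 27.9 mm base, rising to 9.46 mm along the y=0 edge and sloping linearly to z=0 at y=27.9.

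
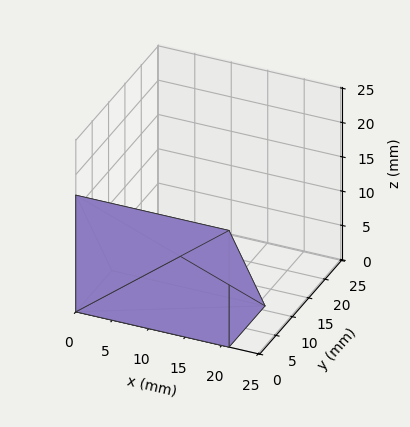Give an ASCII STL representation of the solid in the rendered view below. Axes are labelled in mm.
Reading the render: the shape is a wedge (ramp): 21 × 11 mm base, rising to 17 mm along the y=0 edge and sloping linearly to z=0 at y=11 (dimensions read to the nearest mm from the axis ticks). For the STL, each face is triangulated and given an outward normal.

solid part
  facet normal 0.0000 0.0000 -1.0000
    outer loop
      vertex 21.00 11.00 0.00
      vertex 21.00 0.00 0.00
      vertex 0.00 0.00 0.00
    endloop
  endfacet
  facet normal 0.0000 0.0000 -1.0000
    outer loop
      vertex 0.00 11.00 0.00
      vertex 21.00 11.00 0.00
      vertex 0.00 0.00 0.00
    endloop
  endfacet
  facet normal 0.0000 -1.0000 0.0000
    outer loop
      vertex 0.00 0.00 0.00
      vertex 21.00 0.00 0.00
      vertex 21.00 0.00 17.00
    endloop
  endfacet
  facet normal 0.0000 -1.0000 0.0000
    outer loop
      vertex 0.00 0.00 0.00
      vertex 21.00 0.00 17.00
      vertex 0.00 0.00 17.00
    endloop
  endfacet
  facet normal 0.0000 0.8396 0.5433
    outer loop
      vertex 0.00 0.00 17.00
      vertex 21.00 0.00 17.00
      vertex 21.00 11.00 0.00
    endloop
  endfacet
  facet normal 0.0000 0.8396 0.5433
    outer loop
      vertex 0.00 0.00 17.00
      vertex 21.00 11.00 0.00
      vertex 0.00 11.00 0.00
    endloop
  endfacet
  facet normal -1.0000 0.0000 0.0000
    outer loop
      vertex 0.00 0.00 17.00
      vertex 0.00 11.00 0.00
      vertex 0.00 0.00 0.00
    endloop
  endfacet
  facet normal 1.0000 0.0000 0.0000
    outer loop
      vertex 21.00 0.00 0.00
      vertex 21.00 11.00 0.00
      vertex 21.00 0.00 17.00
    endloop
  endfacet
endsolid part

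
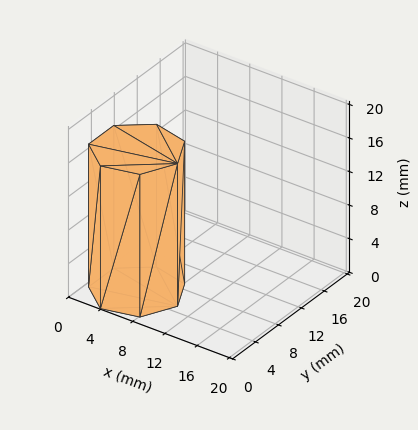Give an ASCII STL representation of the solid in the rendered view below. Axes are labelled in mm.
Reading the render: the shape is a regular 7-sided prism (a cylinder approximated with 7 flat sides), circumscribed radius ≈ 5 mm, height ≈ 17 mm (dimensions read to the nearest mm from the axis ticks). For the STL, each face is triangulated and given an outward normal.

solid part
  facet normal 0.0000 0.0000 -1.0000
    outer loop
      vertex 3.9 9.9 0.0
      vertex 8.1 8.9 0.0
      vertex 10.0 5.0 0.0
    endloop
  endfacet
  facet normal 0.0000 0.0000 -1.0000
    outer loop
      vertex 0.5 7.2 0.0
      vertex 3.9 9.9 0.0
      vertex 10.0 5.0 0.0
    endloop
  endfacet
  facet normal 0.0000 0.0000 -1.0000
    outer loop
      vertex 0.5 2.8 0.0
      vertex 0.5 7.2 0.0
      vertex 10.0 5.0 0.0
    endloop
  endfacet
  facet normal 0.0000 0.0000 -1.0000
    outer loop
      vertex 3.9 0.1 0.0
      vertex 0.5 2.8 0.0
      vertex 10.0 5.0 0.0
    endloop
  endfacet
  facet normal 0.0000 0.0000 -1.0000
    outer loop
      vertex 8.1 1.1 0.0
      vertex 3.9 0.1 0.0
      vertex 10.0 5.0 0.0
    endloop
  endfacet
  facet normal 0.0000 0.0000 1.0000
    outer loop
      vertex 10.0 5.0 17.0
      vertex 8.1 8.9 17.0
      vertex 3.9 9.9 17.0
    endloop
  endfacet
  facet normal 0.0000 0.0000 1.0000
    outer loop
      vertex 10.0 5.0 17.0
      vertex 3.9 9.9 17.0
      vertex 0.5 7.2 17.0
    endloop
  endfacet
  facet normal 0.0000 0.0000 1.0000
    outer loop
      vertex 10.0 5.0 17.0
      vertex 0.5 7.2 17.0
      vertex 0.5 2.8 17.0
    endloop
  endfacet
  facet normal 0.0000 0.0000 1.0000
    outer loop
      vertex 10.0 5.0 17.0
      vertex 0.5 2.8 17.0
      vertex 3.9 0.1 17.0
    endloop
  endfacet
  facet normal 0.0000 0.0000 1.0000
    outer loop
      vertex 10.0 5.0 17.0
      vertex 3.9 0.1 17.0
      vertex 8.1 1.1 17.0
    endloop
  endfacet
  facet normal 0.8990 0.4380 0.0000
    outer loop
      vertex 10.0 5.0 0.0
      vertex 8.1 8.9 0.0
      vertex 8.1 8.9 17.0
    endloop
  endfacet
  facet normal 0.8990 0.4380 0.0000
    outer loop
      vertex 10.0 5.0 0.0
      vertex 8.1 8.9 17.0
      vertex 10.0 5.0 17.0
    endloop
  endfacet
  facet normal 0.2316 0.9728 0.0000
    outer loop
      vertex 8.1 8.9 0.0
      vertex 3.9 9.9 0.0
      vertex 3.9 9.9 17.0
    endloop
  endfacet
  facet normal 0.2316 0.9728 0.0000
    outer loop
      vertex 8.1 8.9 0.0
      vertex 3.9 9.9 17.0
      vertex 8.1 8.9 17.0
    endloop
  endfacet
  facet normal -0.6219 0.7831 0.0000
    outer loop
      vertex 3.9 9.9 0.0
      vertex 0.5 7.2 0.0
      vertex 0.5 7.2 17.0
    endloop
  endfacet
  facet normal -0.6219 0.7831 0.0000
    outer loop
      vertex 3.9 9.9 0.0
      vertex 0.5 7.2 17.0
      vertex 3.9 9.9 17.0
    endloop
  endfacet
  facet normal -1.0000 0.0000 0.0000
    outer loop
      vertex 0.5 7.2 0.0
      vertex 0.5 2.8 0.0
      vertex 0.5 2.8 17.0
    endloop
  endfacet
  facet normal -1.0000 0.0000 0.0000
    outer loop
      vertex 0.5 7.2 0.0
      vertex 0.5 2.8 17.0
      vertex 0.5 7.2 17.0
    endloop
  endfacet
  facet normal -0.6219 -0.7831 0.0000
    outer loop
      vertex 0.5 2.8 0.0
      vertex 3.9 0.1 0.0
      vertex 3.9 0.1 17.0
    endloop
  endfacet
  facet normal -0.6219 -0.7831 0.0000
    outer loop
      vertex 0.5 2.8 0.0
      vertex 3.9 0.1 17.0
      vertex 0.5 2.8 17.0
    endloop
  endfacet
  facet normal 0.2316 -0.9728 0.0000
    outer loop
      vertex 3.9 0.1 0.0
      vertex 8.1 1.1 0.0
      vertex 8.1 1.1 17.0
    endloop
  endfacet
  facet normal 0.2316 -0.9728 0.0000
    outer loop
      vertex 3.9 0.1 0.0
      vertex 8.1 1.1 17.0
      vertex 3.9 0.1 17.0
    endloop
  endfacet
  facet normal 0.8990 -0.4380 0.0000
    outer loop
      vertex 8.1 1.1 0.0
      vertex 10.0 5.0 0.0
      vertex 10.0 5.0 17.0
    endloop
  endfacet
  facet normal 0.8990 -0.4380 0.0000
    outer loop
      vertex 8.1 1.1 0.0
      vertex 10.0 5.0 17.0
      vertex 8.1 1.1 17.0
    endloop
  endfacet
endsolid part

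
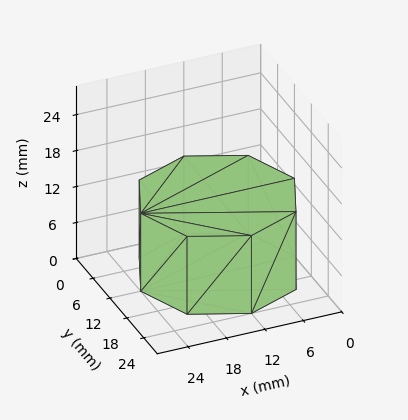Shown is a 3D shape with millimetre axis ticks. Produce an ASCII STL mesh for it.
Reading the render: the shape is a regular 8-sided prism (a cylinder approximated with 8 flat sides), circumscribed radius ≈ 12 mm, height ≈ 13 mm (dimensions read to the nearest mm from the axis ticks). For the STL, each face is triangulated and given an outward normal.

solid part
  facet normal 0.0000 0.0000 -1.0000
    outer loop
      vertex 12.0 24.0 0.0
      vertex 20.5 20.5 0.0
      vertex 24.0 12.0 0.0
    endloop
  endfacet
  facet normal 0.0000 0.0000 -1.0000
    outer loop
      vertex 3.5 20.5 0.0
      vertex 12.0 24.0 0.0
      vertex 24.0 12.0 0.0
    endloop
  endfacet
  facet normal 0.0000 0.0000 -1.0000
    outer loop
      vertex 0.0 12.0 0.0
      vertex 3.5 20.5 0.0
      vertex 24.0 12.0 0.0
    endloop
  endfacet
  facet normal 0.0000 0.0000 -1.0000
    outer loop
      vertex 3.5 3.5 0.0
      vertex 0.0 12.0 0.0
      vertex 24.0 12.0 0.0
    endloop
  endfacet
  facet normal 0.0000 0.0000 -1.0000
    outer loop
      vertex 12.0 0.0 0.0
      vertex 3.5 3.5 0.0
      vertex 24.0 12.0 0.0
    endloop
  endfacet
  facet normal 0.0000 0.0000 -1.0000
    outer loop
      vertex 20.5 3.5 0.0
      vertex 12.0 0.0 0.0
      vertex 24.0 12.0 0.0
    endloop
  endfacet
  facet normal 0.0000 0.0000 1.0000
    outer loop
      vertex 24.0 12.0 13.0
      vertex 20.5 20.5 13.0
      vertex 12.0 24.0 13.0
    endloop
  endfacet
  facet normal 0.0000 0.0000 1.0000
    outer loop
      vertex 24.0 12.0 13.0
      vertex 12.0 24.0 13.0
      vertex 3.5 20.5 13.0
    endloop
  endfacet
  facet normal 0.0000 0.0000 1.0000
    outer loop
      vertex 24.0 12.0 13.0
      vertex 3.5 20.5 13.0
      vertex 0.0 12.0 13.0
    endloop
  endfacet
  facet normal 0.0000 0.0000 1.0000
    outer loop
      vertex 24.0 12.0 13.0
      vertex 0.0 12.0 13.0
      vertex 3.5 3.5 13.0
    endloop
  endfacet
  facet normal 0.0000 0.0000 1.0000
    outer loop
      vertex 24.0 12.0 13.0
      vertex 3.5 3.5 13.0
      vertex 12.0 0.0 13.0
    endloop
  endfacet
  facet normal 0.0000 0.0000 1.0000
    outer loop
      vertex 24.0 12.0 13.0
      vertex 12.0 0.0 13.0
      vertex 20.5 3.5 13.0
    endloop
  endfacet
  facet normal 0.9247 0.3807 0.0000
    outer loop
      vertex 24.0 12.0 0.0
      vertex 20.5 20.5 0.0
      vertex 20.5 20.5 13.0
    endloop
  endfacet
  facet normal 0.9247 0.3807 0.0000
    outer loop
      vertex 24.0 12.0 0.0
      vertex 20.5 20.5 13.0
      vertex 24.0 12.0 13.0
    endloop
  endfacet
  facet normal 0.3807 0.9247 0.0000
    outer loop
      vertex 20.5 20.5 0.0
      vertex 12.0 24.0 0.0
      vertex 12.0 24.0 13.0
    endloop
  endfacet
  facet normal 0.3807 0.9247 0.0000
    outer loop
      vertex 20.5 20.5 0.0
      vertex 12.0 24.0 13.0
      vertex 20.5 20.5 13.0
    endloop
  endfacet
  facet normal -0.3807 0.9247 0.0000
    outer loop
      vertex 12.0 24.0 0.0
      vertex 3.5 20.5 0.0
      vertex 3.5 20.5 13.0
    endloop
  endfacet
  facet normal -0.3807 0.9247 0.0000
    outer loop
      vertex 12.0 24.0 0.0
      vertex 3.5 20.5 13.0
      vertex 12.0 24.0 13.0
    endloop
  endfacet
  facet normal -0.9247 0.3807 0.0000
    outer loop
      vertex 3.5 20.5 0.0
      vertex 0.0 12.0 0.0
      vertex 0.0 12.0 13.0
    endloop
  endfacet
  facet normal -0.9247 0.3807 0.0000
    outer loop
      vertex 3.5 20.5 0.0
      vertex 0.0 12.0 13.0
      vertex 3.5 20.5 13.0
    endloop
  endfacet
  facet normal -0.9247 -0.3807 0.0000
    outer loop
      vertex 0.0 12.0 0.0
      vertex 3.5 3.5 0.0
      vertex 3.5 3.5 13.0
    endloop
  endfacet
  facet normal -0.9247 -0.3807 0.0000
    outer loop
      vertex 0.0 12.0 0.0
      vertex 3.5 3.5 13.0
      vertex 0.0 12.0 13.0
    endloop
  endfacet
  facet normal -0.3807 -0.9247 0.0000
    outer loop
      vertex 3.5 3.5 0.0
      vertex 12.0 0.0 0.0
      vertex 12.0 0.0 13.0
    endloop
  endfacet
  facet normal -0.3807 -0.9247 0.0000
    outer loop
      vertex 3.5 3.5 0.0
      vertex 12.0 0.0 13.0
      vertex 3.5 3.5 13.0
    endloop
  endfacet
  facet normal 0.3807 -0.9247 0.0000
    outer loop
      vertex 12.0 0.0 0.0
      vertex 20.5 3.5 0.0
      vertex 20.5 3.5 13.0
    endloop
  endfacet
  facet normal 0.3807 -0.9247 0.0000
    outer loop
      vertex 12.0 0.0 0.0
      vertex 20.5 3.5 13.0
      vertex 12.0 0.0 13.0
    endloop
  endfacet
  facet normal 0.9247 -0.3807 0.0000
    outer loop
      vertex 20.5 3.5 0.0
      vertex 24.0 12.0 0.0
      vertex 24.0 12.0 13.0
    endloop
  endfacet
  facet normal 0.9247 -0.3807 0.0000
    outer loop
      vertex 20.5 3.5 0.0
      vertex 24.0 12.0 13.0
      vertex 20.5 3.5 13.0
    endloop
  endfacet
endsolid part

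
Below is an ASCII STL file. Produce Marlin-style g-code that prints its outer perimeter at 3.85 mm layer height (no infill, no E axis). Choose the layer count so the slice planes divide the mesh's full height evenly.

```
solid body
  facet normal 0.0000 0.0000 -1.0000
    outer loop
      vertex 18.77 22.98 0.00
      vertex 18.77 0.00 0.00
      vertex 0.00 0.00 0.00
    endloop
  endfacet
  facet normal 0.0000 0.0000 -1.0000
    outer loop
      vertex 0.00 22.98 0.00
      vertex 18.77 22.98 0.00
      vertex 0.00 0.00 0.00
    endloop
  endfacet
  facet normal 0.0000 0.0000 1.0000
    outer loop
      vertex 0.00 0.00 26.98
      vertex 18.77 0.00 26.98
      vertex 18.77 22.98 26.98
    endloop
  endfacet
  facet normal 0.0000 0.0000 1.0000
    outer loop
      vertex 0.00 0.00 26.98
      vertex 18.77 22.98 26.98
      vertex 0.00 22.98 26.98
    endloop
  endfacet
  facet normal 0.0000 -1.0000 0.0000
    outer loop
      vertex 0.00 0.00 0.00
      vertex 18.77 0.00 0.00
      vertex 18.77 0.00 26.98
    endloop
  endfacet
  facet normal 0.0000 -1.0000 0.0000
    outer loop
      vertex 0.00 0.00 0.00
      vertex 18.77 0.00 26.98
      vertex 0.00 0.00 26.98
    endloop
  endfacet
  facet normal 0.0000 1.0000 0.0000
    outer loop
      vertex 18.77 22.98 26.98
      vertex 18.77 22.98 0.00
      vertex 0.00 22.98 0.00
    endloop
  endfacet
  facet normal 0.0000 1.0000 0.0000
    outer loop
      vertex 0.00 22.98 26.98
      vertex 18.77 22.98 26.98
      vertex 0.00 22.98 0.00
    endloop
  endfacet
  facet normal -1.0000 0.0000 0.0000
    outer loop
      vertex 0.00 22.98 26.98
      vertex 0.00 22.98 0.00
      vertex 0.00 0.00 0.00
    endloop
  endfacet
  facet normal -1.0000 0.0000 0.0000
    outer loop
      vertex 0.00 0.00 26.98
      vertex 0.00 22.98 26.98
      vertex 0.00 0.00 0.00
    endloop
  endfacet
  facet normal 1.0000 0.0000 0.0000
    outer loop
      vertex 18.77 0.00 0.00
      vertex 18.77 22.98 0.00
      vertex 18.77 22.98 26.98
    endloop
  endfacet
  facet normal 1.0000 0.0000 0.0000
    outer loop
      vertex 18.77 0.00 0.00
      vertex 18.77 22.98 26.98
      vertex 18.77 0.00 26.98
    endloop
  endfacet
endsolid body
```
; perimeter-only toolpath
G21 ; units = mm
G90 ; absolute positioning
G28 ; home
; layer 1
G0 Z3.85
G0 X0.00 Y0.00
G1 X18.77 Y0.00
G1 X18.77 Y22.98
G1 X0.00 Y22.98
G1 X0.00 Y0.00
; layer 2
G0 Z7.71
G0 X0.00 Y0.00
G1 X18.77 Y0.00
G1 X18.77 Y22.98
G1 X0.00 Y22.98
G1 X0.00 Y0.00
; layer 3
G0 Z11.56
G0 X0.00 Y0.00
G1 X18.77 Y0.00
G1 X18.77 Y22.98
G1 X0.00 Y22.98
G1 X0.00 Y0.00
; layer 4
G0 Z15.42
G0 X0.00 Y0.00
G1 X18.77 Y0.00
G1 X18.77 Y22.98
G1 X0.00 Y22.98
G1 X0.00 Y0.00
; layer 5
G0 Z19.27
G0 X0.00 Y0.00
G1 X18.77 Y0.00
G1 X18.77 Y22.98
G1 X0.00 Y22.98
G1 X0.00 Y0.00
; layer 6
G0 Z23.13
G0 X0.00 Y0.00
G1 X18.77 Y0.00
G1 X18.77 Y22.98
G1 X0.00 Y22.98
G1 X0.00 Y0.00
; layer 7
G0 Z26.98
G0 X0.00 Y0.00
G1 X18.77 Y0.00
G1 X18.77 Y22.98
G1 X0.00 Y22.98
G1 X0.00 Y0.00
M2 ; end

The solid is a rectangular box, roughly 18.8 × 23 mm footprint and 27 mm tall. Slicing at Δz = 3.85 mm — 7 equal slices spanning the solid's height, so layer i sits at z = i·h/7 — gives 7 non-empty perimeters. Each is a 4-segment closed polygon; G0 lifts to the layer z and rapids to the start vertex, then G1 traces the edges.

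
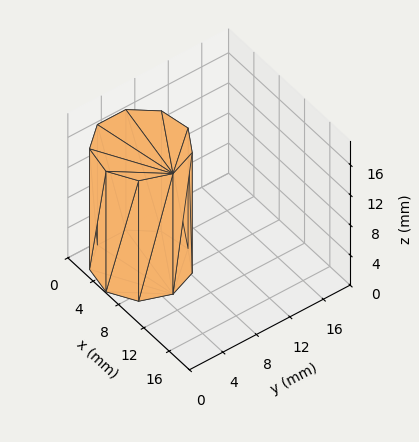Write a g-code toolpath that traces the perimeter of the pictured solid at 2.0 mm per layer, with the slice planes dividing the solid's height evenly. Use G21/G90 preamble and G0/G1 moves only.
Reading the render: the shape is a regular 9-sided prism (a cylinder approximated with 9 flat sides), circumscribed radius ≈ 5 mm, height ≈ 16 mm (dimensions read to the nearest mm from the axis ticks). For the g-code, the solid's height is divided into equal slices at the stated Δz and each level perimeter traced with G1 moves after a G0 lift.

; perimeter-only toolpath
G21 ; units = mm
G90 ; absolute positioning
G28 ; home
; layer 1
G0 Z2.0
G0 X10.0 Y5.0
G1 X8.8 Y8.2
G1 X5.9 Y9.9
G1 X2.5 Y9.3
G1 X0.3 Y6.7
G1 X0.3 Y3.3
G1 X2.5 Y0.7
G1 X5.9 Y0.1
G1 X8.8 Y1.8
G1 X10.0 Y5.0
; layer 2
G0 Z4.0
G0 X10.0 Y5.0
G1 X8.8 Y8.2
G1 X5.9 Y9.9
G1 X2.5 Y9.3
G1 X0.3 Y6.7
G1 X0.3 Y3.3
G1 X2.5 Y0.7
G1 X5.9 Y0.1
G1 X8.8 Y1.8
G1 X10.0 Y5.0
; layer 3
G0 Z6.0
G0 X10.0 Y5.0
G1 X8.8 Y8.2
G1 X5.9 Y9.9
G1 X2.5 Y9.3
G1 X0.3 Y6.7
G1 X0.3 Y3.3
G1 X2.5 Y0.7
G1 X5.9 Y0.1
G1 X8.8 Y1.8
G1 X10.0 Y5.0
; layer 4
G0 Z8.0
G0 X10.0 Y5.0
G1 X8.8 Y8.2
G1 X5.9 Y9.9
G1 X2.5 Y9.3
G1 X0.3 Y6.7
G1 X0.3 Y3.3
G1 X2.5 Y0.7
G1 X5.9 Y0.1
G1 X8.8 Y1.8
G1 X10.0 Y5.0
; layer 5
G0 Z10.0
G0 X10.0 Y5.0
G1 X8.8 Y8.2
G1 X5.9 Y9.9
G1 X2.5 Y9.3
G1 X0.3 Y6.7
G1 X0.3 Y3.3
G1 X2.5 Y0.7
G1 X5.9 Y0.1
G1 X8.8 Y1.8
G1 X10.0 Y5.0
; layer 6
G0 Z12.0
G0 X10.0 Y5.0
G1 X8.8 Y8.2
G1 X5.9 Y9.9
G1 X2.5 Y9.3
G1 X0.3 Y6.7
G1 X0.3 Y3.3
G1 X2.5 Y0.7
G1 X5.9 Y0.1
G1 X8.8 Y1.8
G1 X10.0 Y5.0
; layer 7
G0 Z14.0
G0 X10.0 Y5.0
G1 X8.8 Y8.2
G1 X5.9 Y9.9
G1 X2.5 Y9.3
G1 X0.3 Y6.7
G1 X0.3 Y3.3
G1 X2.5 Y0.7
G1 X5.9 Y0.1
G1 X8.8 Y1.8
G1 X10.0 Y5.0
; layer 8
G0 Z16.0
G0 X10.0 Y5.0
G1 X8.8 Y8.2
G1 X5.9 Y9.9
G1 X2.5 Y9.3
G1 X0.3 Y6.7
G1 X0.3 Y3.3
G1 X2.5 Y0.7
G1 X5.9 Y0.1
G1 X8.8 Y1.8
G1 X10.0 Y5.0
M2 ; end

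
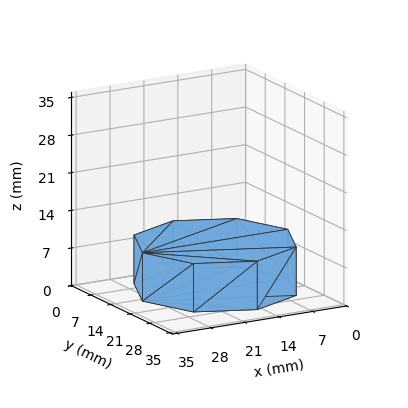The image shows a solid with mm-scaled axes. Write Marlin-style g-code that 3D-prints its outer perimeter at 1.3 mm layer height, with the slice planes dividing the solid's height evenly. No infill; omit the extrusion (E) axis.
Reading the render: the shape is a regular 8-sided prism (a cylinder approximated with 8 flat sides), circumscribed radius ≈ 15 mm, height ≈ 9 mm (dimensions read to the nearest mm from the axis ticks). For the g-code, the solid's height is divided into equal slices at the stated Δz and each level perimeter traced with G1 moves after a G0 lift.

; perimeter-only toolpath
G21 ; units = mm
G90 ; absolute positioning
G28 ; home
; layer 1
G0 Z1.3
G0 X30.0 Y15.0
G1 X25.6 Y25.6
G1 X15.0 Y30.0
G1 X4.4 Y25.6
G1 X0.0 Y15.0
G1 X4.4 Y4.4
G1 X15.0 Y0.0
G1 X25.6 Y4.4
G1 X30.0 Y15.0
; layer 2
G0 Z2.6
G0 X30.0 Y15.0
G1 X25.6 Y25.6
G1 X15.0 Y30.0
G1 X4.4 Y25.6
G1 X0.0 Y15.0
G1 X4.4 Y4.4
G1 X15.0 Y0.0
G1 X25.6 Y4.4
G1 X30.0 Y15.0
; layer 3
G0 Z3.9
G0 X30.0 Y15.0
G1 X25.6 Y25.6
G1 X15.0 Y30.0
G1 X4.4 Y25.6
G1 X0.0 Y15.0
G1 X4.4 Y4.4
G1 X15.0 Y0.0
G1 X25.6 Y4.4
G1 X30.0 Y15.0
; layer 4
G0 Z5.1
G0 X30.0 Y15.0
G1 X25.6 Y25.6
G1 X15.0 Y30.0
G1 X4.4 Y25.6
G1 X0.0 Y15.0
G1 X4.4 Y4.4
G1 X15.0 Y0.0
G1 X25.6 Y4.4
G1 X30.0 Y15.0
; layer 5
G0 Z6.4
G0 X30.0 Y15.0
G1 X25.6 Y25.6
G1 X15.0 Y30.0
G1 X4.4 Y25.6
G1 X0.0 Y15.0
G1 X4.4 Y4.4
G1 X15.0 Y0.0
G1 X25.6 Y4.4
G1 X30.0 Y15.0
; layer 6
G0 Z7.7
G0 X30.0 Y15.0
G1 X25.6 Y25.6
G1 X15.0 Y30.0
G1 X4.4 Y25.6
G1 X0.0 Y15.0
G1 X4.4 Y4.4
G1 X15.0 Y0.0
G1 X25.6 Y4.4
G1 X30.0 Y15.0
; layer 7
G0 Z9.0
G0 X30.0 Y15.0
G1 X25.6 Y25.6
G1 X15.0 Y30.0
G1 X4.4 Y25.6
G1 X0.0 Y15.0
G1 X4.4 Y4.4
G1 X15.0 Y0.0
G1 X25.6 Y4.4
G1 X30.0 Y15.0
M2 ; end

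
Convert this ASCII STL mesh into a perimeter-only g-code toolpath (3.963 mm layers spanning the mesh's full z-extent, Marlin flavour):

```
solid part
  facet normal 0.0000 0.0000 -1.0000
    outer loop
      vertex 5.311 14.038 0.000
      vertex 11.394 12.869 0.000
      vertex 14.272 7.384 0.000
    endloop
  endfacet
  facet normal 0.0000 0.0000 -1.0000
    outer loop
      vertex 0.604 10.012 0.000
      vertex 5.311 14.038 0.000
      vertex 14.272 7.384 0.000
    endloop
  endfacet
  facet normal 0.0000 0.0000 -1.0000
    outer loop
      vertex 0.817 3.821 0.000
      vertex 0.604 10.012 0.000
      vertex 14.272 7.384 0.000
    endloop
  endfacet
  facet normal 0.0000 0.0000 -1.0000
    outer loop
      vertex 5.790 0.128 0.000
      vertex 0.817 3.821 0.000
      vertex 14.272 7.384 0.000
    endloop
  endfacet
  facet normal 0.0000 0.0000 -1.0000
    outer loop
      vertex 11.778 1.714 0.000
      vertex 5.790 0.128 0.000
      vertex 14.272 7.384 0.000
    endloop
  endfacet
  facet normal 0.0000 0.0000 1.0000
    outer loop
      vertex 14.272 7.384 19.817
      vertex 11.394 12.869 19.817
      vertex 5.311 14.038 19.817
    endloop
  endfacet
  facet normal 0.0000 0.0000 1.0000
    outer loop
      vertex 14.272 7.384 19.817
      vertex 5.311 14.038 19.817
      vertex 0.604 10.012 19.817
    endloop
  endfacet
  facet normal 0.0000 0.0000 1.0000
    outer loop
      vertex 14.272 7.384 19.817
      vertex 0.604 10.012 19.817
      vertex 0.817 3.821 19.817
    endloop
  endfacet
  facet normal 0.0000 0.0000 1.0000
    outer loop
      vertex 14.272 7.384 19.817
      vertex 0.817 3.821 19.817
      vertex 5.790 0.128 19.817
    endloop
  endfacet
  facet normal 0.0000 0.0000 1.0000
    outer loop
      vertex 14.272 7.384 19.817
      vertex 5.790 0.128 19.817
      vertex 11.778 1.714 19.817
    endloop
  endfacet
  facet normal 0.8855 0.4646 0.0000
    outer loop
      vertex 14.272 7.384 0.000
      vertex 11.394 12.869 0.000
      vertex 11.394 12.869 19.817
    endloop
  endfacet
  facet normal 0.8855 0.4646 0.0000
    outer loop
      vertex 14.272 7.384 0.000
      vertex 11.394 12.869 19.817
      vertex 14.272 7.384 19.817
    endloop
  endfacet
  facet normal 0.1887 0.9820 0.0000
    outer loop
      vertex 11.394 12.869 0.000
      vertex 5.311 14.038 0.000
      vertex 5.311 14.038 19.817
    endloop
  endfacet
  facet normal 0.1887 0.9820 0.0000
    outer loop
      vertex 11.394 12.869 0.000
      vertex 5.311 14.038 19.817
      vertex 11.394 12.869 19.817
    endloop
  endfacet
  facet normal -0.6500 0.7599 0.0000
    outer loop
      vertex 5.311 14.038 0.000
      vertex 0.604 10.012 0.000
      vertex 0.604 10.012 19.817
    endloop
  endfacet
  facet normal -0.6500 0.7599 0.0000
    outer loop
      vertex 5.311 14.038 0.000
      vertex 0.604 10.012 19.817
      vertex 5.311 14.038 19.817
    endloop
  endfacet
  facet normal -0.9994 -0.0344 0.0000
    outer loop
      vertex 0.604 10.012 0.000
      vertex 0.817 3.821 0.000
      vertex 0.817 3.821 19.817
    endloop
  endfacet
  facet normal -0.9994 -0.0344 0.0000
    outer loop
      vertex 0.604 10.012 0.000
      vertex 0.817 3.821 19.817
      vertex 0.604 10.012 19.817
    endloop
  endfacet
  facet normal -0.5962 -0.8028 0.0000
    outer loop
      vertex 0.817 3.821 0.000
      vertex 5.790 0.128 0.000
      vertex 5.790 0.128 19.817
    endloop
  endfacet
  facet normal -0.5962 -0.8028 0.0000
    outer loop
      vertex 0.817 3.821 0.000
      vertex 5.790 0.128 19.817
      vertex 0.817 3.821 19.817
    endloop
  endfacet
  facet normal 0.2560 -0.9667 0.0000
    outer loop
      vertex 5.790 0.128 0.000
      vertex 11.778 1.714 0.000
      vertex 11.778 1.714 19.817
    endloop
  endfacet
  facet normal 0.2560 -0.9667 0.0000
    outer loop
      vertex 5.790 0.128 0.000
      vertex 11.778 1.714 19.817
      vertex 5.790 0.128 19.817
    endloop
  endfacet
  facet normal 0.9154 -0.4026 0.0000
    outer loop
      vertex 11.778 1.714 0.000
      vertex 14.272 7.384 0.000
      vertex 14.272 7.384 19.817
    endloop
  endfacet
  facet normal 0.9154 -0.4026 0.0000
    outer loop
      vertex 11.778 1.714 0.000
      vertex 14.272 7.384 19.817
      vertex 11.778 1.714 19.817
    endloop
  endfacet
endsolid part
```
; perimeter-only toolpath
G21 ; units = mm
G90 ; absolute positioning
G28 ; home
; layer 1
G0 Z3.963
G0 X14.272 Y7.384
G1 X11.394 Y12.869
G1 X5.311 Y14.038
G1 X0.604 Y10.012
G1 X0.817 Y3.821
G1 X5.790 Y0.128
G1 X11.778 Y1.714
G1 X14.272 Y7.384
; layer 2
G0 Z7.927
G0 X14.272 Y7.384
G1 X11.394 Y12.869
G1 X5.311 Y14.038
G1 X0.604 Y10.012
G1 X0.817 Y3.821
G1 X5.790 Y0.128
G1 X11.778 Y1.714
G1 X14.272 Y7.384
; layer 3
G0 Z11.890
G0 X14.272 Y7.384
G1 X11.394 Y12.869
G1 X5.311 Y14.038
G1 X0.604 Y10.012
G1 X0.817 Y3.821
G1 X5.790 Y0.128
G1 X11.778 Y1.714
G1 X14.272 Y7.384
; layer 4
G0 Z15.854
G0 X14.272 Y7.384
G1 X11.394 Y12.869
G1 X5.311 Y14.038
G1 X0.604 Y10.012
G1 X0.817 Y3.821
G1 X5.790 Y0.128
G1 X11.778 Y1.714
G1 X14.272 Y7.384
; layer 5
G0 Z19.817
G0 X14.272 Y7.384
G1 X11.394 Y12.869
G1 X5.311 Y14.038
G1 X0.604 Y10.012
G1 X0.817 Y3.821
G1 X5.790 Y0.128
G1 X11.778 Y1.714
G1 X14.272 Y7.384
M2 ; end

The solid is a regular 7-sided prism (a cylinder approximated with 7 flat sides), circumscribed radius ≈ 7.14 mm, height ≈ 19.8 mm. Slicing at Δz = 3.963 mm — 5 equal slices spanning the solid's height, so layer i sits at z = i·h/5 — gives 5 non-empty perimeters. Each is a 7-segment closed polygon; G0 lifts to the layer z and rapids to the start vertex, then G1 traces the edges.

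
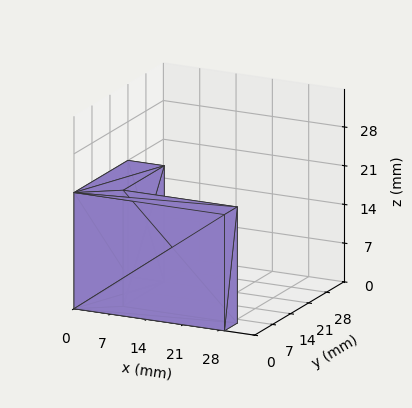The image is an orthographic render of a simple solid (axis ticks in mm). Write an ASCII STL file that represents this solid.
Reading the render: the shape is an L-shaped prism: outer 29 × 21 mm, arm thicknesses ≈ 5 mm (horizontal) and 7 mm (vertical), extruded 21 mm in z (dimensions read to the nearest mm from the axis ticks). For the STL, each face is triangulated and given an outward normal.

solid part
  facet normal 0.0000 0.0000 -1.0000
    outer loop
      vertex 29.000 5.000 0.000
      vertex 29.000 0.000 0.000
      vertex 0.000 0.000 0.000
    endloop
  endfacet
  facet normal 0.0000 0.0000 -1.0000
    outer loop
      vertex 7.000 5.000 0.000
      vertex 29.000 5.000 0.000
      vertex 0.000 0.000 0.000
    endloop
  endfacet
  facet normal 0.0000 0.0000 -1.0000
    outer loop
      vertex 7.000 21.000 0.000
      vertex 7.000 5.000 0.000
      vertex 0.000 0.000 0.000
    endloop
  endfacet
  facet normal 0.0000 0.0000 -1.0000
    outer loop
      vertex 0.000 21.000 0.000
      vertex 7.000 21.000 0.000
      vertex 0.000 0.000 0.000
    endloop
  endfacet
  facet normal 0.0000 0.0000 1.0000
    outer loop
      vertex 0.000 0.000 21.000
      vertex 29.000 0.000 21.000
      vertex 29.000 5.000 21.000
    endloop
  endfacet
  facet normal 0.0000 0.0000 1.0000
    outer loop
      vertex 0.000 0.000 21.000
      vertex 29.000 5.000 21.000
      vertex 7.000 5.000 21.000
    endloop
  endfacet
  facet normal 0.0000 0.0000 1.0000
    outer loop
      vertex 0.000 0.000 21.000
      vertex 7.000 5.000 21.000
      vertex 7.000 21.000 21.000
    endloop
  endfacet
  facet normal 0.0000 0.0000 1.0000
    outer loop
      vertex 0.000 0.000 21.000
      vertex 7.000 21.000 21.000
      vertex 0.000 21.000 21.000
    endloop
  endfacet
  facet normal 0.0000 -1.0000 0.0000
    outer loop
      vertex 0.000 0.000 0.000
      vertex 29.000 0.000 0.000
      vertex 29.000 0.000 21.000
    endloop
  endfacet
  facet normal 0.0000 -1.0000 0.0000
    outer loop
      vertex 0.000 0.000 0.000
      vertex 29.000 0.000 21.000
      vertex 0.000 0.000 21.000
    endloop
  endfacet
  facet normal 1.0000 0.0000 0.0000
    outer loop
      vertex 29.000 0.000 0.000
      vertex 29.000 5.000 0.000
      vertex 29.000 5.000 21.000
    endloop
  endfacet
  facet normal 1.0000 0.0000 0.0000
    outer loop
      vertex 29.000 0.000 0.000
      vertex 29.000 5.000 21.000
      vertex 29.000 0.000 21.000
    endloop
  endfacet
  facet normal 0.0000 1.0000 0.0000
    outer loop
      vertex 29.000 5.000 0.000
      vertex 7.000 5.000 0.000
      vertex 7.000 5.000 21.000
    endloop
  endfacet
  facet normal 0.0000 1.0000 0.0000
    outer loop
      vertex 29.000 5.000 0.000
      vertex 7.000 5.000 21.000
      vertex 29.000 5.000 21.000
    endloop
  endfacet
  facet normal 1.0000 0.0000 0.0000
    outer loop
      vertex 7.000 5.000 0.000
      vertex 7.000 21.000 0.000
      vertex 7.000 21.000 21.000
    endloop
  endfacet
  facet normal 1.0000 0.0000 0.0000
    outer loop
      vertex 7.000 5.000 0.000
      vertex 7.000 21.000 21.000
      vertex 7.000 5.000 21.000
    endloop
  endfacet
  facet normal 0.0000 1.0000 0.0000
    outer loop
      vertex 7.000 21.000 0.000
      vertex 0.000 21.000 0.000
      vertex 0.000 21.000 21.000
    endloop
  endfacet
  facet normal 0.0000 1.0000 0.0000
    outer loop
      vertex 7.000 21.000 0.000
      vertex 0.000 21.000 21.000
      vertex 7.000 21.000 21.000
    endloop
  endfacet
  facet normal -1.0000 0.0000 0.0000
    outer loop
      vertex 0.000 21.000 0.000
      vertex 0.000 0.000 0.000
      vertex 0.000 0.000 21.000
    endloop
  endfacet
  facet normal -1.0000 0.0000 0.0000
    outer loop
      vertex 0.000 21.000 0.000
      vertex 0.000 0.000 21.000
      vertex 0.000 21.000 21.000
    endloop
  endfacet
endsolid part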